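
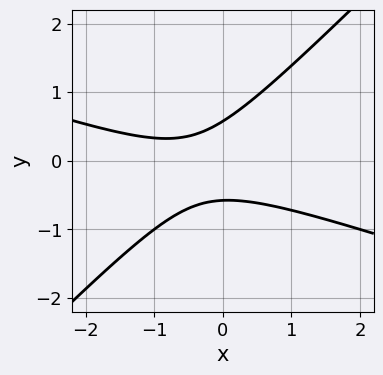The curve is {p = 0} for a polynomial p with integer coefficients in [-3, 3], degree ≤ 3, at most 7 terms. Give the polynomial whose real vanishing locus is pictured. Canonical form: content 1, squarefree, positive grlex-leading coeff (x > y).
x^2 + 2*x*y - 3*y^2 + x + 1

First, deg p = 2. No degree-1 curve has this shape.
Then, against the integer gridlines: the curve avoids every integer x-axis point in the box.
Finally, the integer polynomial consistent with all of this is the stated p.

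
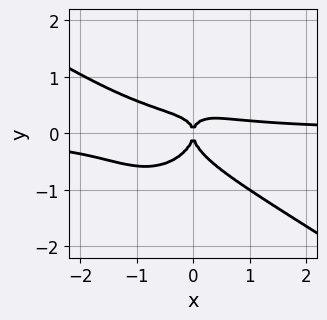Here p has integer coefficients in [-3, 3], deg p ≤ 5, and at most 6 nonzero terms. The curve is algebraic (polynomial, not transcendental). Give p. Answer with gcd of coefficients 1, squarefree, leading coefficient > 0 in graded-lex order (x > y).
(a) Degree: a generic line meets the curve in up to 4 points, so deg p = 4.
(b) Against the integer gridlines: one x-axis crossing is at x = 0; it meets the y-axis at y = 0 (among the integer gridlines).
(c) Together with the visible shape, these determine p as stated.

2*x^3*y + 2*x^2*y^2 + 3*y^4 + 2*x^2*y - x^2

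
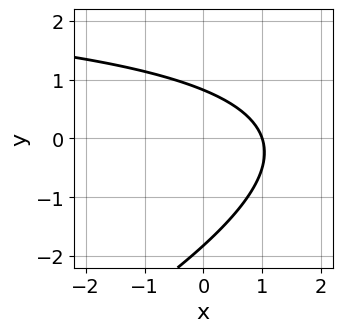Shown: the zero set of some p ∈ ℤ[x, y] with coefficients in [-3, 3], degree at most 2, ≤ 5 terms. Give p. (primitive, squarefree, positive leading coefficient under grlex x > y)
x*y - 2*y^2 - 3*x - 2*y + 3

(a) deg p = 2. No degree-1 curve has this shape.
(b) Checking where it meets the axes: it meets the x-axis at x = 1 (among the integer gridlines).
(c) Together with the visible shape, these determine p as stated.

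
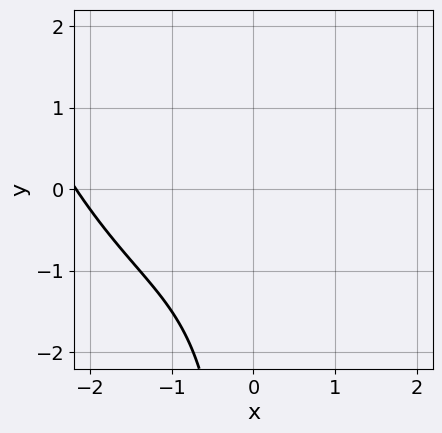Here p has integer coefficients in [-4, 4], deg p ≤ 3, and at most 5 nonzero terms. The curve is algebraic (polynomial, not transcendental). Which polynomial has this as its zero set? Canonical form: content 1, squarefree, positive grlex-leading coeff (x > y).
(a) Degree: no degree-2 curve has this shape, so deg p = 3.
(b) Reading off the gridlines: the curve avoids every integer x-axis point in the box; it misses every integer gridline on the y-axis.
(c) The integer polynomial consistent with all of this is the stated p.

x^3 + 2*x^2 - 2*x*y + x + 3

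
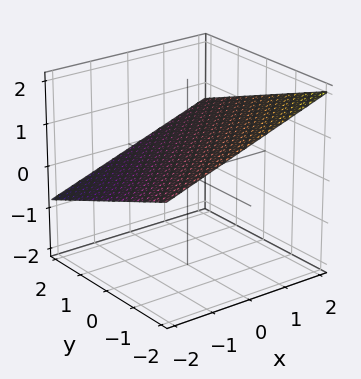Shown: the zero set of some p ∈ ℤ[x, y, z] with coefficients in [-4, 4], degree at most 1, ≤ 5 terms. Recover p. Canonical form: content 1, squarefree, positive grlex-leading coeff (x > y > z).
x - y - 3*z + 2

deg p = 1. Every cross-section is a straight line — this is a plane.
Observable constraints: it crosses the x-axis at the gridline x = -2; it crosses the y-axis at the gridline y = 2.
Matching integer coefficients to the picture gives p.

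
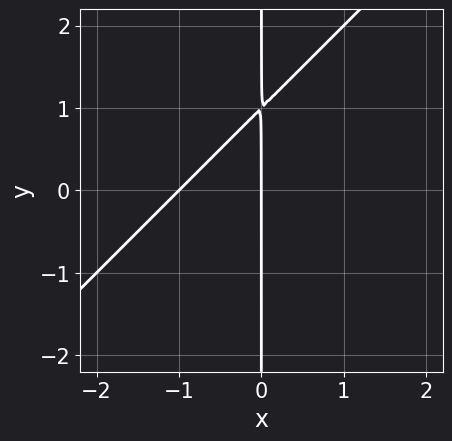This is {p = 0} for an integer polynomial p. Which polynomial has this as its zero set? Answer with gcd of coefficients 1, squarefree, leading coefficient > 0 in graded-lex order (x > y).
x^2 - x*y + x

(a) The degree is 2 — the shape is more complex than any degree-1 curve.
(b) From the visible intercepts: among the integer gridlines, it crosses the x-axis at x ∈ {-1, 0}; the visible y-axis segment lies entirely on the curve.
(c) Solving for integer coefficients yields p as stated.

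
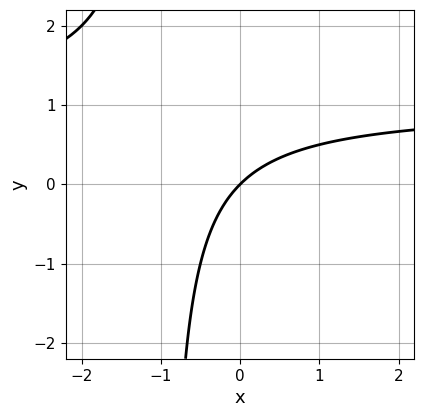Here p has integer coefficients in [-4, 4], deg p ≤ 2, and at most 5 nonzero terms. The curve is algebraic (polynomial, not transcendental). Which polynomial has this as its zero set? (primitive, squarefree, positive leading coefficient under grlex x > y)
x*y - x + y

(a) deg p = 2. No degree-1 curve has this shape.
(b) Checking where it meets the axes: it crosses the x-axis at the gridline x = 0; one y-axis crossing is at y = 0.
(c) These observations pin down the coefficients.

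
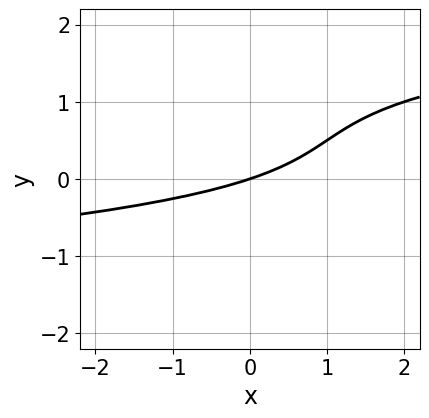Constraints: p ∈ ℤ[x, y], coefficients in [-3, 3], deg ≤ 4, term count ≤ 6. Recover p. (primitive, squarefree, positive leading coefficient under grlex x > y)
1. deg p = 3. The shape is more complex than any degree-2 curve.
2. From the visible intercepts: it meets the x-axis at x = 0 (among the integer gridlines); it crosses the y-axis at the gridline y = 0.
3. Together with the visible shape, these determine p as stated.

2*y^3 - 3*y^2 - x + 3*y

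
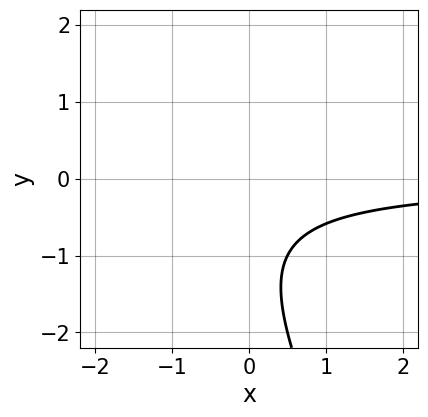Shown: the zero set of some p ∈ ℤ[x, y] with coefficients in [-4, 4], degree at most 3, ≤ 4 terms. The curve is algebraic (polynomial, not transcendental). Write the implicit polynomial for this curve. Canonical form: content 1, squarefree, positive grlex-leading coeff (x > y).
2*x*y + y^2 + 2*y + 2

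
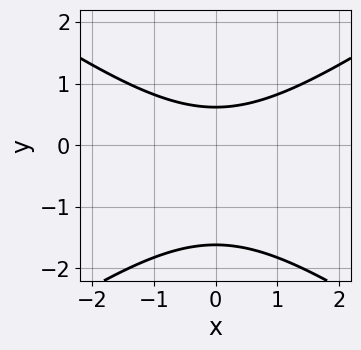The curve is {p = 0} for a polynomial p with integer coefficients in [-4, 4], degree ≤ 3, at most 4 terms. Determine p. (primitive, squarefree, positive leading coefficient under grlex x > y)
x^2 - 2*y^2 - 2*y + 2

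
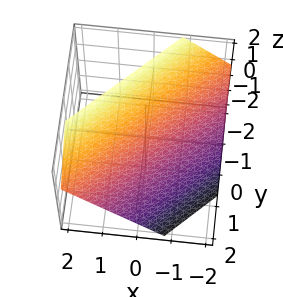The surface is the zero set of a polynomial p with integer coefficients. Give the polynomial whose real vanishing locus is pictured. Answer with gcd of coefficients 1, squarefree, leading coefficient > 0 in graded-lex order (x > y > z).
3*x - 3*y - 3*z + 2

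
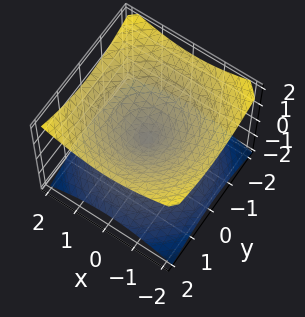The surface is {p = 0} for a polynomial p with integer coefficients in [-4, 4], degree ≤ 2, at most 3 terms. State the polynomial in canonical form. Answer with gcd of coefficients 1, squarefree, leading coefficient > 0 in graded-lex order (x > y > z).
x^2 + y^2 - 2*z^2

First, the degree is 2 — two nappes meeting at a single point; a quadric.
Next, by symmetry, the z-axis is an axis of rotation, so x and y enter only as x² + y²; mirror symmetry z ↦ −z ⇒ only even powers of z.
Then, from the axis intercepts and sections: one y-axis crossing is at y = 0; it crosses the x-axis at the gridline x = 0; it crosses the z-axis at the gridline z = 0; a circular section at z = -1 has radius between 1 and 2.
Finally, assembling these constraints gives the stated polynomial.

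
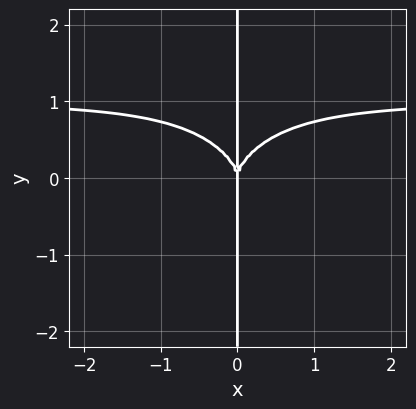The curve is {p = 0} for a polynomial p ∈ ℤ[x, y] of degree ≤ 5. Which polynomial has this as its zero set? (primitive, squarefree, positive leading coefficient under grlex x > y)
1. Degree: no degree-3 curve has this shape, so deg p = 4.
2. Against the integer gridlines: the visible y-axis segment lies entirely on the curve; it meets the x-axis at x = 0 (among the integer gridlines).
3. Matching integer coefficients to the picture gives p.

3*x^3*y + 2*x*y^3 - 3*x^3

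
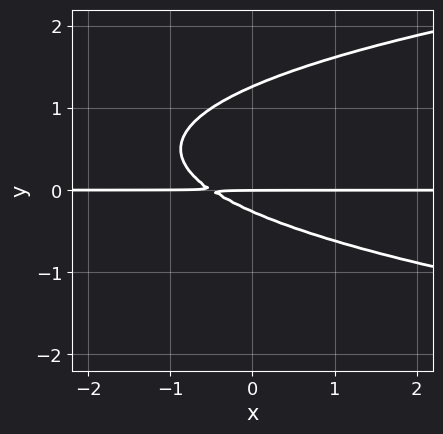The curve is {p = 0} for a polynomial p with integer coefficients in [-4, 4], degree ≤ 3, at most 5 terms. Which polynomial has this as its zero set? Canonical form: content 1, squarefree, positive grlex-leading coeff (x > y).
(a) deg p = 3. The shape is more complex than any degree-2 curve.
(b) Observable constraints: every point of the x-axis in the box is on the curve; one y-axis crossing is at y = 0.
(c) The integer polynomial consistent with all of this is the stated p.

3*y^3 - 2*x*y - 3*y^2 - y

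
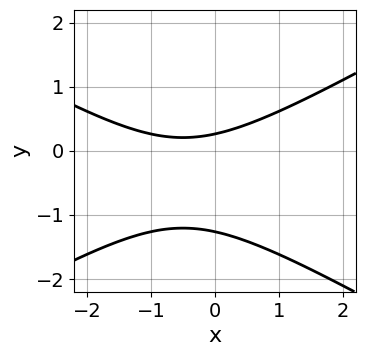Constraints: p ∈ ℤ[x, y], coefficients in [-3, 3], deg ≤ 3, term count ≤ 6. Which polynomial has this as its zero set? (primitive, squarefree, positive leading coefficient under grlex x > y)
Degree: no degree-1 curve has this shape, so deg p = 2.
From the visible intercepts: it misses every integer gridline on the x-axis.
Matching integer coefficients to the picture gives p.

x^2 - 3*y^2 + x - 3*y + 1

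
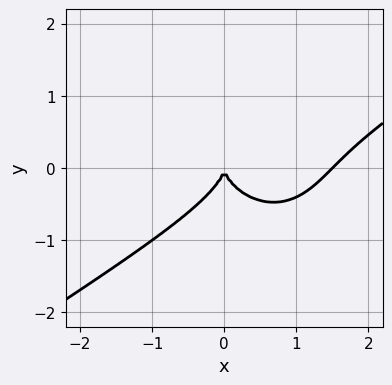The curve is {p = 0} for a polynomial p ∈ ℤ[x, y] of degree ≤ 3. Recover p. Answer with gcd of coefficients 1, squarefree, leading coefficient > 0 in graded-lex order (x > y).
2*x^3 - 2*x^2*y - 3*y^3 - 3*x^2

1. deg p = 3. A generic line meets the curve in up to 3 points.
2. From the visible intercepts: one y-axis crossing is at y = 0; one x-axis crossing is at x = 0.
3. These observations pin down the coefficients.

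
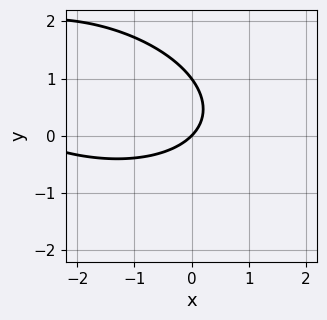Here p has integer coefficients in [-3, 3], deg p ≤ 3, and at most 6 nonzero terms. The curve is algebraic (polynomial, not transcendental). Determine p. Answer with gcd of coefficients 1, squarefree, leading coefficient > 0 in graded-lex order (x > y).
(a) Degree: a generic line meets the curve in up to 2 points, so deg p = 2.
(b) Reading off the gridlines: among the integer gridlines, it crosses the y-axis at y ∈ {0, 1}; one x-axis crossing is at x = 0.
(c) Fitting integer coefficients to these (and the overall shape) gives p.

x^2 + x*y + 3*y^2 + 3*x - 3*y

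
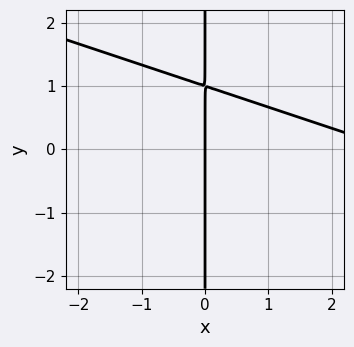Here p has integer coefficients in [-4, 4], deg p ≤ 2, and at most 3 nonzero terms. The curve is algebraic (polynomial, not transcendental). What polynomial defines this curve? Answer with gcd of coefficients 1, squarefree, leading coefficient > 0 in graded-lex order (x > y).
(a) Degree: the shape is more complex than any degree-1 curve, so deg p = 2.
(b) Reading off the gridlines: it crosses the x-axis at the gridline x = 0; the visible y-axis segment lies entirely on the curve.
(c) Solving for integer coefficients yields p as stated.

x^2 + 3*x*y - 3*x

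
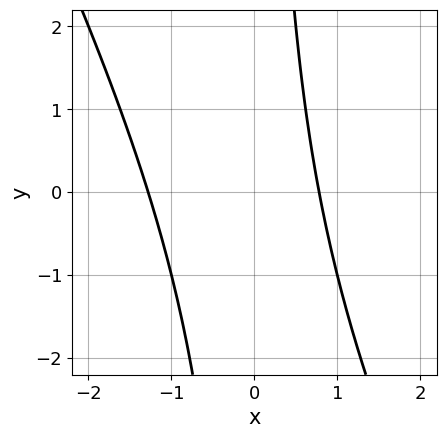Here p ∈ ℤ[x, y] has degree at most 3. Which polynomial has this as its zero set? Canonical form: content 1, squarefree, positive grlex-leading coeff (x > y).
2*x^2 + x*y + x - 2

First, deg p = 2. No degree-1 curve has this shape.
Next, against the integer gridlines: no y-intercept at any integer in the box.
Finally, solving for integer coefficients yields p as stated.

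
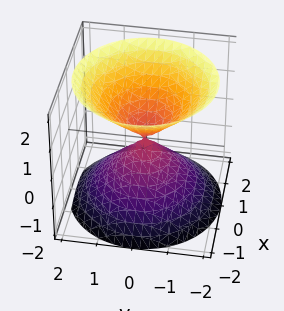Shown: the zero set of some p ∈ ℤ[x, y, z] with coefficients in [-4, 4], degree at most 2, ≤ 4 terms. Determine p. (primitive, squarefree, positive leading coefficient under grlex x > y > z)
x^2 + y^2 - z^2

(a) I count 2 distinct pieces.
(b) Degree: two nappes meeting at a single point; a quadric, so deg p = 2.
(c) Symmetries: mirror symmetry z ↦ −z ⇒ only even powers of z; the z-axis is an axis of rotation, so x and y enter only as x² + y².
(d) Against the integer gridlines: one y-axis crossing is at y = 0; it crosses the z-axis at the gridline z = 0; one x-axis crossing is at x = 0.
(e) These observations pin down the coefficients.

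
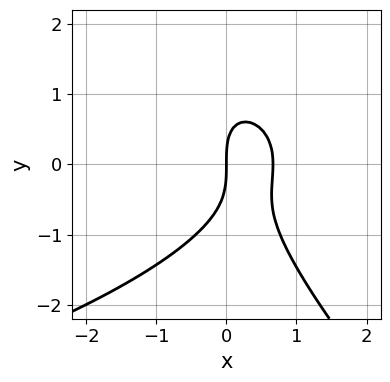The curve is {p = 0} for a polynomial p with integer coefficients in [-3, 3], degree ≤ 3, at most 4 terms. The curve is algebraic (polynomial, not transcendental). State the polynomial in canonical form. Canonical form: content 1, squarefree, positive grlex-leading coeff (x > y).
x*y^2 + y^3 + 3*x^2 - 2*x

deg p = 3.
From the axis intercepts and sections: one y-axis crossing is at y = 0; it meets the x-axis at x = 0 (among the integer gridlines).
These observations pin down the coefficients.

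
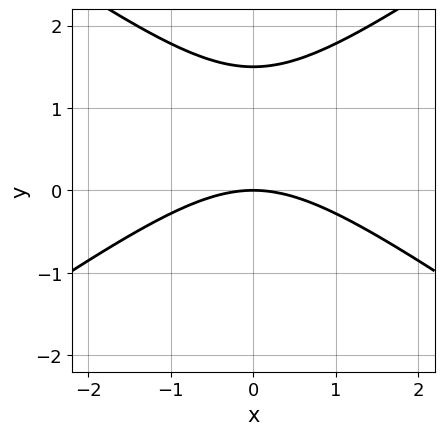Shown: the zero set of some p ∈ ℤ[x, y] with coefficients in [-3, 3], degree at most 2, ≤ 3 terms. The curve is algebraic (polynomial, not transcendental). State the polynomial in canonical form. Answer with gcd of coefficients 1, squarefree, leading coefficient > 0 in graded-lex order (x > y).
x^2 - 2*y^2 + 3*y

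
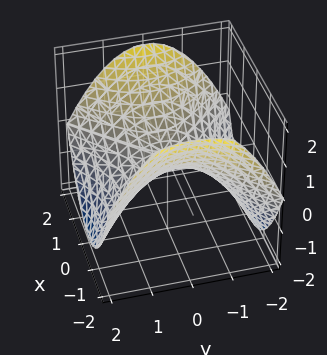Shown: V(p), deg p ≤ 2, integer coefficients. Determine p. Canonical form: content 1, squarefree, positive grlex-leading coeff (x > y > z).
First, deg p = 2. A saddle surface; a quadric.
Then, symmetries: mirror symmetry x ↦ −x ⇒ only even powers of x; mirror symmetry y ↦ −y ⇒ only even powers of y.
Next, checking where it meets the axes: it meets the x-axis at x = 0 (among the integer gridlines); it crosses the y-axis at the gridline y = 0; it meets the z-axis at z = 0 (among the integer gridlines).
Finally, putting this together gives p.

x^2 - y^2 - 2*z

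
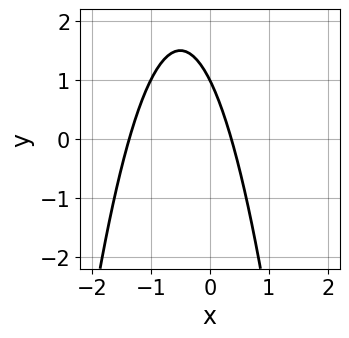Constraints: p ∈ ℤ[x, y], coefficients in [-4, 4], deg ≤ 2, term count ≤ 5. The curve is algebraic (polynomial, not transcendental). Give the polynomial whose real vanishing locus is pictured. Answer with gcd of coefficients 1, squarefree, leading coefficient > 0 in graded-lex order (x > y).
2*x^2 + 2*x + y - 1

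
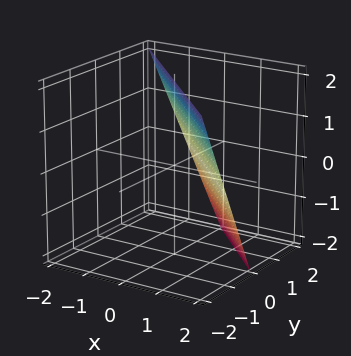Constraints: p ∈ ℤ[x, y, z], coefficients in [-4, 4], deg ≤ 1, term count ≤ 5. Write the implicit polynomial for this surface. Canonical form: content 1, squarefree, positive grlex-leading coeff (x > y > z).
First, degree: the surface is flat (a plane), so deg p = 1.
Then, observable constraints: it meets the z-axis at z = 2 (among the integer gridlines); it meets the y-axis at y = 1 (among the integer gridlines); it crosses the x-axis at the gridline x = 1.
Finally, matching integer coefficients to the picture gives p.

2*x + 2*y + z - 2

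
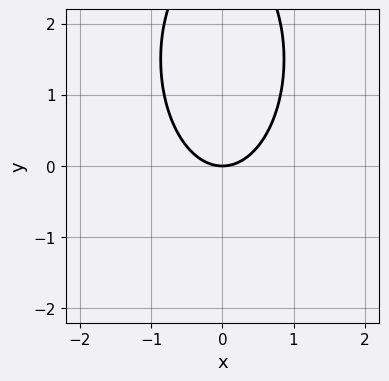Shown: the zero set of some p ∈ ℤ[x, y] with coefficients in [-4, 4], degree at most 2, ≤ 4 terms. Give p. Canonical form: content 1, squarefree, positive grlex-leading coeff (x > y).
3*x^2 + y^2 - 3*y

deg p = 2. A generic line meets the curve in up to 2 points.
Symmetries: it's symmetric under x → −x, forcing even powers of x.
From the visible intercepts: it crosses the y-axis at the gridline y = 0; one x-axis crossing is at x = 0.
These observations pin down the coefficients.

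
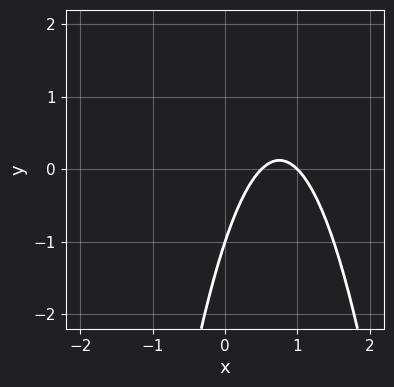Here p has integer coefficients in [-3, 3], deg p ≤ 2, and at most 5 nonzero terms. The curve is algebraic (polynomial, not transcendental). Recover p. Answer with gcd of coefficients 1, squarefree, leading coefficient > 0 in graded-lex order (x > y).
2*x^2 - 3*x + y + 1

(a) Degree: the shape is more complex than any degree-1 curve, so deg p = 2.
(b) Observable constraints: one y-axis crossing is at y = -1; it crosses the x-axis at the gridline x = 1.
(c) Solving for integer coefficients yields p as stated.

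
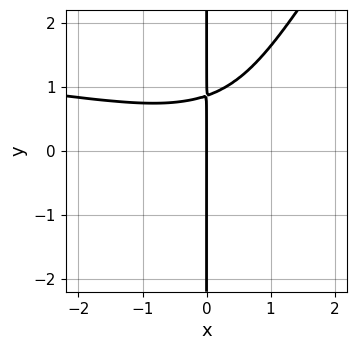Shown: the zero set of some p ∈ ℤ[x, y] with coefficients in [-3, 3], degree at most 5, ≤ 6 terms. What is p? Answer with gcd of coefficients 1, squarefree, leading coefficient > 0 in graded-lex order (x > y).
3*x^2*y^2 - 2*x*y^3 + x^3 - 2*x*y + 3*x

(a) Degree: no degree-3 curve has this shape, so deg p = 4.
(b) Observable constraints: one x-axis crossing is at x = 0; the visible y-axis segment lies entirely on the curve.
(c) Matching integer coefficients to the picture gives p.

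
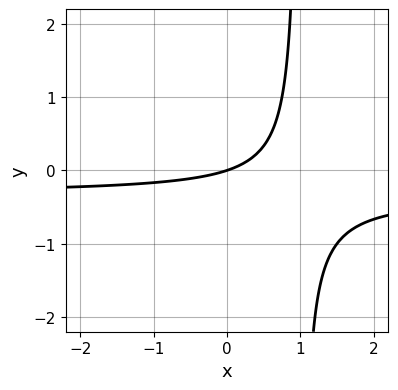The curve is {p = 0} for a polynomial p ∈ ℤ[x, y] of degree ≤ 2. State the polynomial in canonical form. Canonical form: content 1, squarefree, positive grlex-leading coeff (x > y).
3*x*y + x - 3*y

deg p = 2.
Against the integer gridlines: one y-axis crossing is at y = 0; it meets the x-axis at x = 0 (among the integer gridlines).
These observations pin down the coefficients.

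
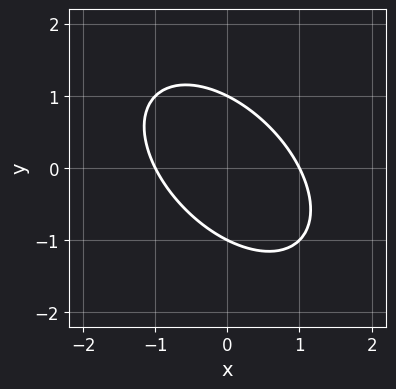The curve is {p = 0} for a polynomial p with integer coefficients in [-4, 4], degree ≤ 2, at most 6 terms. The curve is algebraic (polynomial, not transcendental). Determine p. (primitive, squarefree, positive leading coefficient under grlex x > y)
First, deg p = 2. No degree-1 curve has this shape.
Next, against the integer gridlines: the x-axis gridline crossings are at x ∈ {-1, 1}; among the integer gridlines, it crosses the y-axis at y ∈ {-1, 1}.
Finally, these observations pin down the coefficients.

x^2 + x*y + y^2 - 1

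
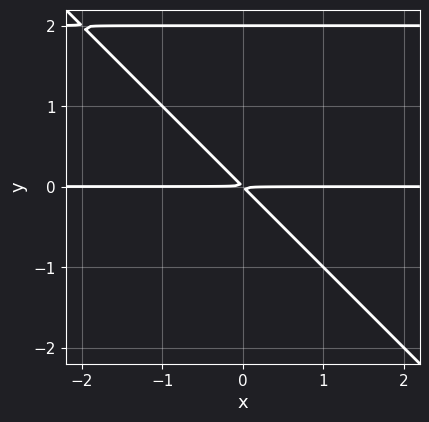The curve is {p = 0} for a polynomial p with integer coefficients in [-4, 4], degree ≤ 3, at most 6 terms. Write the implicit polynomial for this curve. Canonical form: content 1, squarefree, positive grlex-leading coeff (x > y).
x*y^2 + y^3 - 2*x*y - 2*y^2

Degree: the shape is more complex than any degree-2 curve, so deg p = 3.
Checking where it meets the axes: it meets the y-axis at y = 2 (among the integer gridlines); every point of the x-axis in the box is on the curve.
The integer polynomial consistent with all of this is the stated p.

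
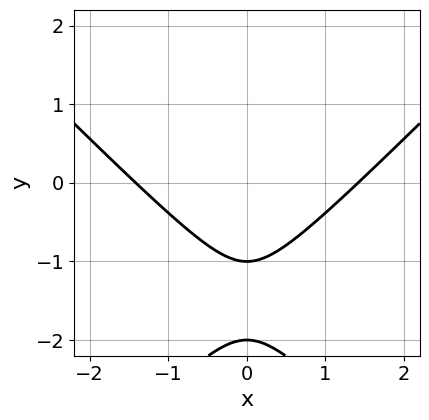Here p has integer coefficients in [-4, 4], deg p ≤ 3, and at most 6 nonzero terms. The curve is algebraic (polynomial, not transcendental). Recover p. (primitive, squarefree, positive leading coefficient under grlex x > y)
deg p = 2.
Symmetries: mirror symmetry x ↦ −x ⇒ only even powers of x.
From the axis intercepts and sections: among the integer gridlines, it crosses the y-axis at y ∈ {-2, -1}.
These observations pin down the coefficients.

x^2 - y^2 - 3*y - 2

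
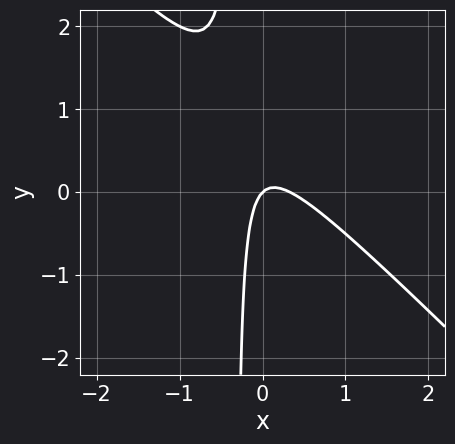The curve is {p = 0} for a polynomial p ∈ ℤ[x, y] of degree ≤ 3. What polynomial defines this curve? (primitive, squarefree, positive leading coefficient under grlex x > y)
3*x^2 + 3*x*y - x + y

1. The degree is 2 — the shape is more complex than any degree-1 curve.
2. Reading off the gridlines: it meets the y-axis at y = 0 (among the integer gridlines); it crosses the x-axis at the gridline x = 0.
3. Matching integer coefficients to the picture gives p.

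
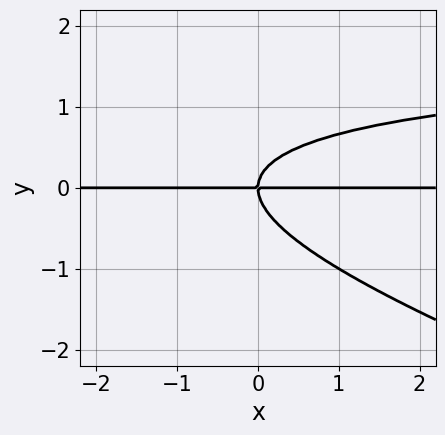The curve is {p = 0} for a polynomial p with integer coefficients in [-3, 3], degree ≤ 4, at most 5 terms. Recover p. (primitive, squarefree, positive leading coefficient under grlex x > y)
deg p = 3.
From the visible intercepts: one y-axis crossing is at y = 0; every point of the x-axis in the box is on the curve.
Assembling these constraints gives the stated polynomial.

x*y^2 + 3*y^3 - 2*x*y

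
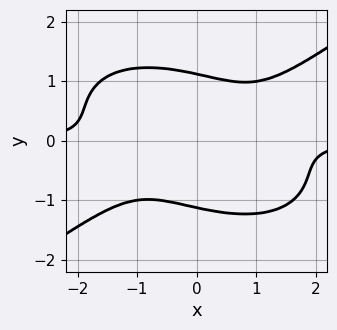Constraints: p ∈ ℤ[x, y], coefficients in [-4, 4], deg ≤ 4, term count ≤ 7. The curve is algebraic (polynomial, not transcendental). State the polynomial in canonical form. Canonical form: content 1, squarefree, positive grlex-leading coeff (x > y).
First, deg p = 4.
Then, from the axis intercepts and sections: no x-intercept at any integer in the box.
Finally, the integer polynomial consistent with all of this is the stated p.

x^3*y - 3*y^4 - 2*x*y + 3*y^2 + 1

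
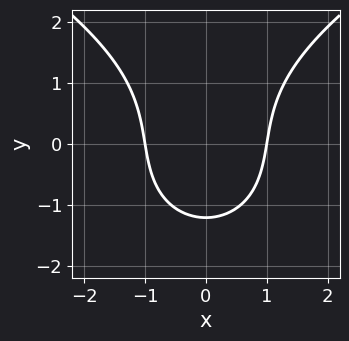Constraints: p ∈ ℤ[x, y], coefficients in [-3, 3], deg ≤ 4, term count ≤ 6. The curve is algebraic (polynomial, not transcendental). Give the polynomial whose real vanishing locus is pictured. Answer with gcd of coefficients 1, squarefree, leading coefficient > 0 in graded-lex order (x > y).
First, deg p = 3.
Next, symmetries: the x ↦ −x reflection is a symmetry, so x appears only in even powers.
Next, checking where it meets the axes: among the integer gridlines, it crosses the x-axis at x ∈ {-1, 1}.
Finally, the integer polynomial consistent with all of this is the stated p.

y^3 - 3*x^2 + y + 3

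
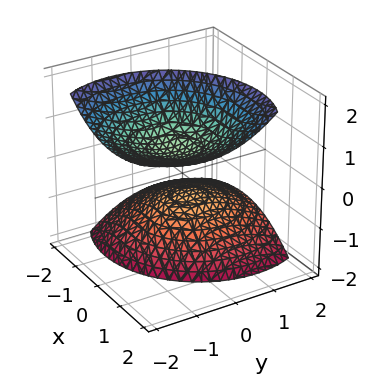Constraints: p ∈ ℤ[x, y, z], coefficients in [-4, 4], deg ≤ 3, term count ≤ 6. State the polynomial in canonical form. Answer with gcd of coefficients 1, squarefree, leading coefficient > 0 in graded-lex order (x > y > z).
First, the picture has 2 separate pieces. Treating them together as one polynomial.
Then, degree: no degree-1 surface has this shape, so deg p = 2.
Then, against the integer gridlines: the surface avoids every integer y-axis point in the box; among the integer gridlines, it crosses the z-axis at z ∈ {-1, 1}; no x-intercept at any integer in the box.
Finally, these observations pin down the coefficients.

x^2 - x*z + y^2 + y*z - z^2 + 1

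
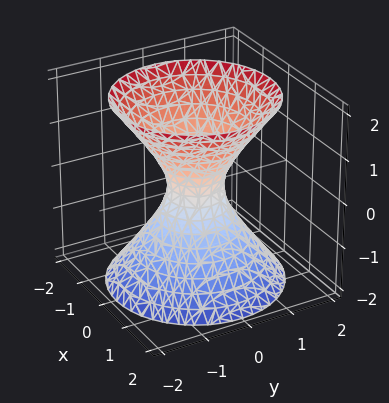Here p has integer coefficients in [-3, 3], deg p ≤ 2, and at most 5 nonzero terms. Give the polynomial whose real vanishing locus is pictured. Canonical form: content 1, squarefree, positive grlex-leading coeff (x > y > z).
1. Degree: an hourglass — one-sheet hyperboloid; a quadric, so deg p = 2.
2. Symmetries: the z ↦ −z reflection is a symmetry, so z appears only in even powers; rotational symmetry about the z-axis ⇒ p depends on x, y only through x² + y².
3. Observable constraints: a circular section at z = 1 has radius exactly 1; the surface avoids every integer z-axis point in the box.
4. Solving for integer coefficients yields p as stated.

3*x^2 + 3*y^2 - 2*z^2 - 1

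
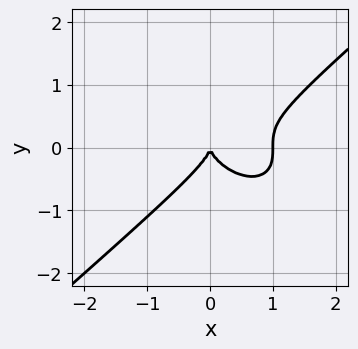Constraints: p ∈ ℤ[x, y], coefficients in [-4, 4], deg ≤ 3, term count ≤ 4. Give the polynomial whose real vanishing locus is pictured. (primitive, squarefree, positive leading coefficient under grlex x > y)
2*x^3 - 3*y^3 - 2*x^2

(a) The degree is 3 — no degree-2 curve has this shape.
(b) From the axis intercepts and sections: it meets the y-axis at y = 0 (among the integer gridlines); the x-axis gridline crossings are at x ∈ {0, 1}.
(c) Fitting integer coefficients to these (and the overall shape) gives p.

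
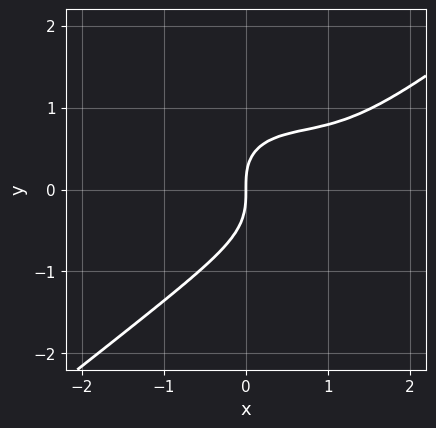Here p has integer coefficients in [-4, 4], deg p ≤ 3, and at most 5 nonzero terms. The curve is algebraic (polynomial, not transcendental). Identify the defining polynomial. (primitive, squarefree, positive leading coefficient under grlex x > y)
First, degree: no degree-2 curve has this shape, so deg p = 3.
Next, reading off the gridlines: it crosses the y-axis at the gridline y = 0; it crosses the x-axis at the gridline x = 0.
Finally, assembling these constraints gives the stated polynomial.

x^3 - 2*y^3 - 2*x^2 + 2*x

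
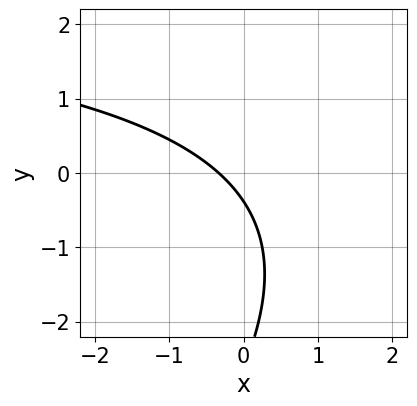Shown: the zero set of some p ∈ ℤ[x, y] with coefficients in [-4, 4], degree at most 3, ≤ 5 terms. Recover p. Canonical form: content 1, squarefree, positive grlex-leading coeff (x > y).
x*y - y^2 - 3*x - 3*y - 1

1. The degree is 2 — a generic line meets the curve in up to 2 points.
2. Solving for integer coefficients yields p as stated.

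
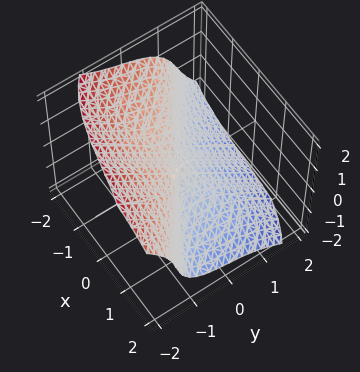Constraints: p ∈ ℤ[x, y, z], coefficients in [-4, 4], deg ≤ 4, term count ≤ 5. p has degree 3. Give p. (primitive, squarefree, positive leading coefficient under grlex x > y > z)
x^3 - 2*x*y*z + 3*y^3 + 3*z^3 + y*z

The degree is 3 — the shape is more complex than any degree-2 surface.
From the visible intercepts: it meets the y-axis at y = 0 (among the integer gridlines); one x-axis crossing is at x = 0.
Assembling these constraints gives the stated polynomial.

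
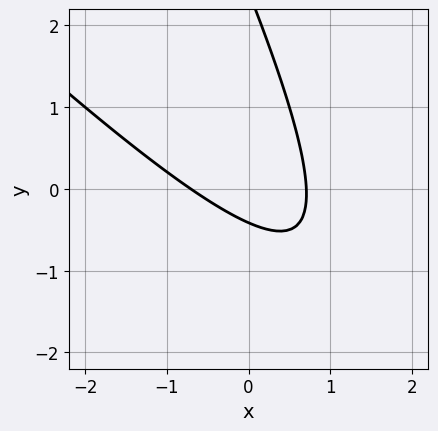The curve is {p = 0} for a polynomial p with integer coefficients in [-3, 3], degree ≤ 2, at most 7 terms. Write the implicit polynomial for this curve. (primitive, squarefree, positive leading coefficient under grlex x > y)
2*x^2 + 3*x*y + y^2 - 2*y - 1

(a) deg p = 2. No degree-1 curve has this shape.
(b) Putting this together gives p.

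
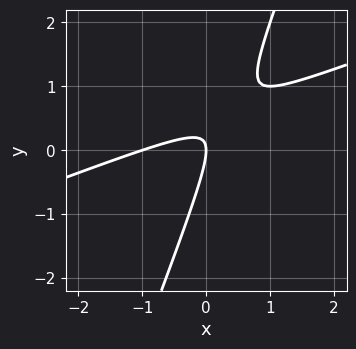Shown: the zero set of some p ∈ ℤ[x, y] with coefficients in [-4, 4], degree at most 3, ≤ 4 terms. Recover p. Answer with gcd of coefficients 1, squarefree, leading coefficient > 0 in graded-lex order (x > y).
1. deg p = 2.
2. Observable constraints: the x-axis gridline crossings are at x ∈ {-1, 0}; it meets the y-axis at y = 0 (among the integer gridlines).
3. Matching integer coefficients to the picture gives p.

x^2 - 3*x*y + y^2 + x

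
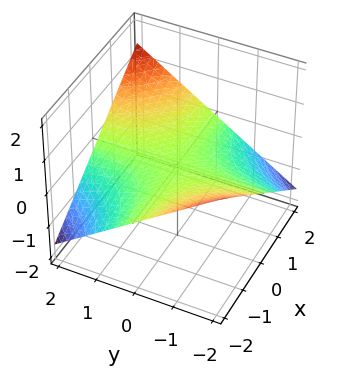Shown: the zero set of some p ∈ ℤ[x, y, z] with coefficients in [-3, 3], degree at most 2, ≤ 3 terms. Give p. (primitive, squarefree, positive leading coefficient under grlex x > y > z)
(a) Degree: a hyperbolic paraboloid; a quadric, so deg p = 2.
(b) Checking where it meets the axes: one z-axis crossing is at z = 0; every point of the x-axis in the box is on the surface; every point of the y-axis in the box is on the surface.
(c) Fitting integer coefficients to these (and the overall shape) gives p.

x*y - 3*z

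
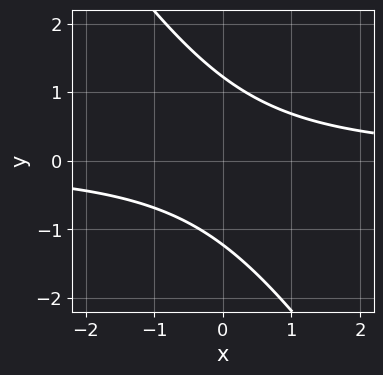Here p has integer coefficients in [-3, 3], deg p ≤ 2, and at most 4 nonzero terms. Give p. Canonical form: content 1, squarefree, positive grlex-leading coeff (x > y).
(a) The degree is 2 — no degree-1 curve has this shape.
(b) Reading off the gridlines: the curve avoids every integer x-axis point in the box.
(c) Solving for integer coefficients yields p as stated.

3*x*y + 2*y^2 - 3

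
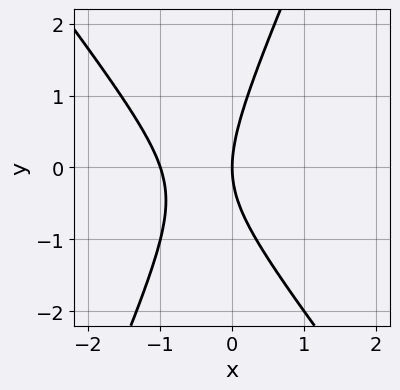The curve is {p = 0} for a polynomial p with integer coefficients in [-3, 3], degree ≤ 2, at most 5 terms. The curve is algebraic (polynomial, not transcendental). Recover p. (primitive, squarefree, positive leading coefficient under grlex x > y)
3*x^2 + x*y - y^2 + 3*x

(a) Degree: a generic line meets the curve in up to 2 points, so deg p = 2.
(b) Observable constraints: it meets the y-axis at y = 0 (among the integer gridlines); the x-axis gridline crossings are at x ∈ {-1, 0}.
(c) Solving for integer coefficients yields p as stated.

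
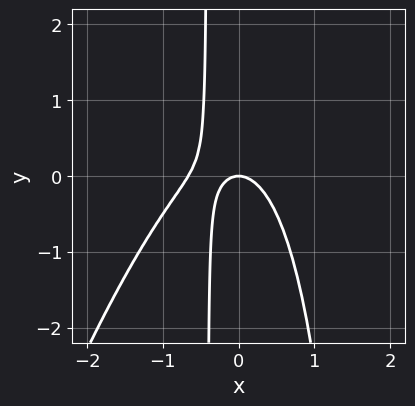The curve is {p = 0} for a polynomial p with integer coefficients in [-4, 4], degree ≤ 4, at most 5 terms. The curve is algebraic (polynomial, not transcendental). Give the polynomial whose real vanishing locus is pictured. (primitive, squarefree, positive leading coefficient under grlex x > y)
1. deg p = 3. The shape is more complex than any degree-2 curve.
2. Against the integer gridlines: it crosses the x-axis at the gridline x = 0; it meets the y-axis at y = 0 (among the integer gridlines).
3. Together with the visible shape, these determine p as stated.

3*x^3 - x^2*y + 2*x^2 + 2*x*y + y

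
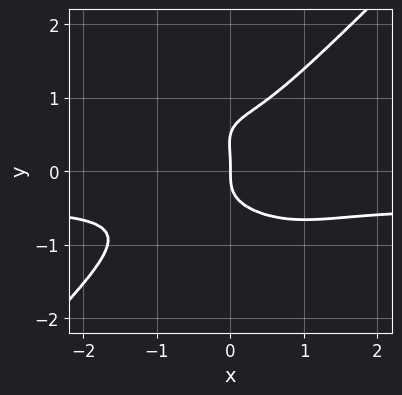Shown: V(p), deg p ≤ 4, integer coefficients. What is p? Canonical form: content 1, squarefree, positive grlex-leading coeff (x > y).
2*x^3*y - 2*y^4 + x^3 + y^3 + x

1. deg p = 4. A generic line meets the curve in up to 4 points.
2. Observable constraints: it meets the x-axis at x = 0 (among the integer gridlines); it meets the y-axis at y = 0 (among the integer gridlines).
3. These observations pin down the coefficients.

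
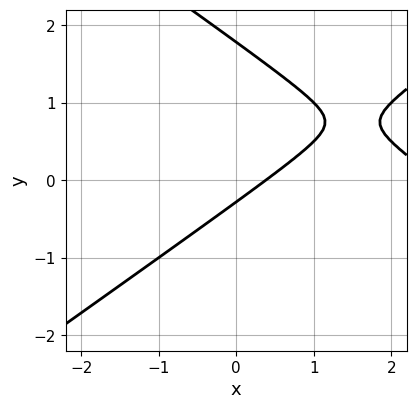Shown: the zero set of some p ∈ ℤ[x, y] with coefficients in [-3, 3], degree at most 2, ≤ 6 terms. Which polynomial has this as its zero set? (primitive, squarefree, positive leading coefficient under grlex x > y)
1. The degree is 2 — no degree-1 curve has this shape.
2. Matching integer coefficients to the picture gives p.

x^2 - 2*y^2 - 3*x + 3*y + 1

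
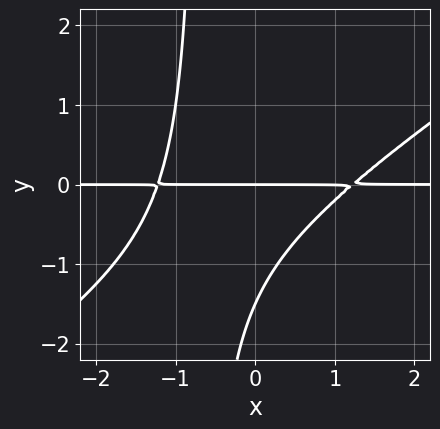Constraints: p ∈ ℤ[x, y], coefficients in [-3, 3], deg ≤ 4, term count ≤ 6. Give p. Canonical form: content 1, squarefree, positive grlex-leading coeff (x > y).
1. The degree is 3 — a generic line meets the curve in up to 3 points.
2. Observable constraints: the visible x-axis segment lies entirely on the curve; it meets the y-axis at y = 0 (among the integer gridlines).
3. These observations pin down the coefficients.

2*x^2*y - 3*x*y^2 - 2*y^2 - 3*y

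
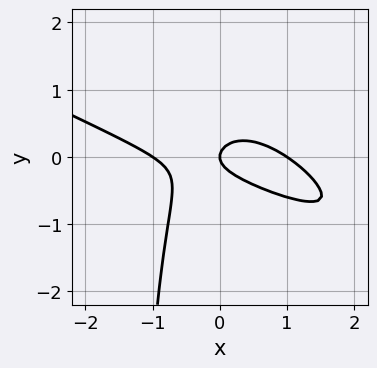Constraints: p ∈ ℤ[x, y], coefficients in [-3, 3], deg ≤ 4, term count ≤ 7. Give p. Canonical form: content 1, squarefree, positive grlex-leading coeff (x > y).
(a) deg p = 3. No degree-2 curve has this shape.
(b) Observable constraints: it meets the y-axis at y = 0 (among the integer gridlines); among the integer gridlines, it crosses the x-axis at x ∈ {-1, 0, 1}.
(c) Matching integer coefficients to the picture gives p.

x^3 + 3*x^2*y + 2*x*y^2 + 3*y^2 - x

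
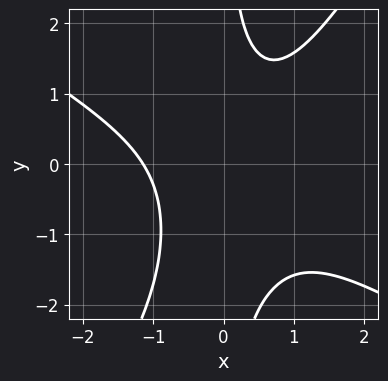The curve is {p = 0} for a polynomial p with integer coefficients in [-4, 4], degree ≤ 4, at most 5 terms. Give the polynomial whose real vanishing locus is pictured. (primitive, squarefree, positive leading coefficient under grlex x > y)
The degree is 3 — no degree-2 curve has this shape.
From the visible intercepts: no y-intercept at any integer in the box.
These observations pin down the coefficients.

2*x^3 + 2*x^2*y - 2*x*y^2 - 2*x*y + 3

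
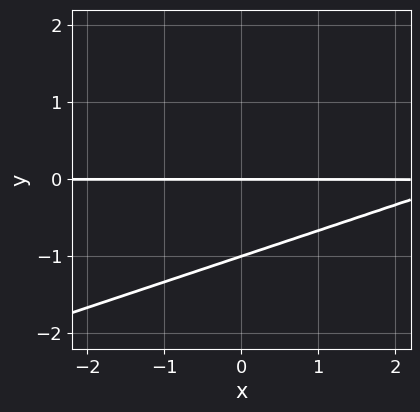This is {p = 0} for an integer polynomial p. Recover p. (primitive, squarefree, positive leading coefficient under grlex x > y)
First, degree: the shape is more complex than any degree-1 curve, so deg p = 2.
Next, against the integer gridlines: among the integer gridlines, it crosses the y-axis at y ∈ {-1, 0}; the visible x-axis segment lies entirely on the curve.
Finally, assembling these constraints gives the stated polynomial.

x*y - 3*y^2 - 3*y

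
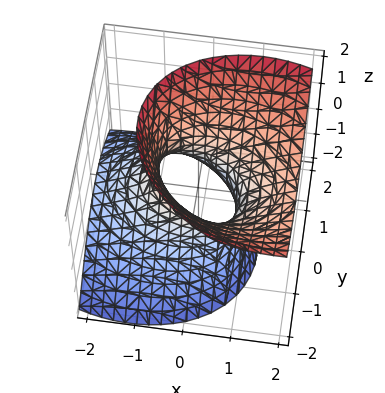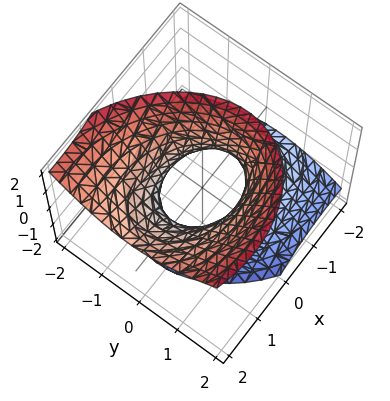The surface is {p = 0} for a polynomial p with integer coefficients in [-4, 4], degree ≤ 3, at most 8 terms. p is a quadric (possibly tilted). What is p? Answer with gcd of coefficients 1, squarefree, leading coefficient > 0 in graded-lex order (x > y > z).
(a) Degree: no degree-1 surface has this shape, so deg p = 2.
(b) Reading off the gridlines: it misses every integer gridline on the z-axis; among the integer gridlines, it crosses the x-axis at x ∈ {-1, 1}.
(c) The integer polynomial consistent with all of this is the stated p.

2*x^2 + x*y - 3*x*z + 3*y^2 - 2*z^2 - 2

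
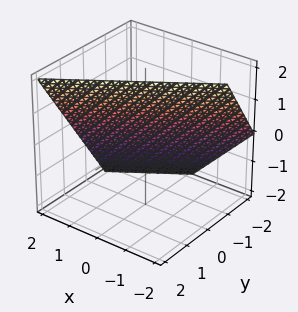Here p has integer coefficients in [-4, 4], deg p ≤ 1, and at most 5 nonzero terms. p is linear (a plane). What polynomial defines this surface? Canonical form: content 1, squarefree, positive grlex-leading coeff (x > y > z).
2*x - 3*y + 2*z - 2

First, deg p = 1.
Next, from the axis intercepts and sections: it crosses the x-axis at the gridline x = 1; one z-axis crossing is at z = 1.
Finally, fitting integer coefficients to these (and the overall shape) gives p.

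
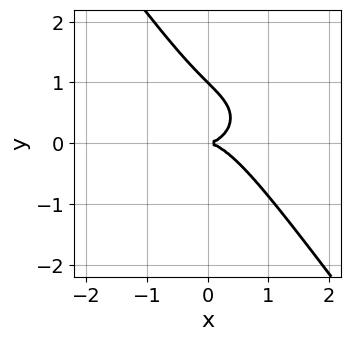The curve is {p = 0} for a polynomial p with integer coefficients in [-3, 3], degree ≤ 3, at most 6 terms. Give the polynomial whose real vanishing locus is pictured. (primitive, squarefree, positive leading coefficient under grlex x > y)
2*x^3 + 3*x*y^2 + 3*y^3 - 3*y^2

First, deg p = 3.
Then, from the visible intercepts: the y-axis gridline crossings are at y ∈ {0, 1}; one x-axis crossing is at x = 0.
Finally, matching integer coefficients to the picture gives p.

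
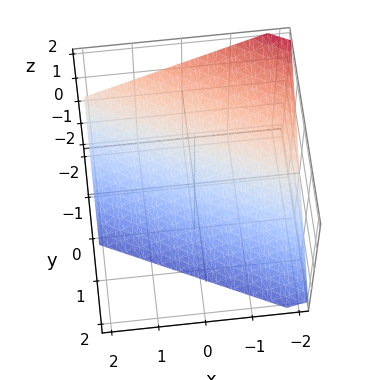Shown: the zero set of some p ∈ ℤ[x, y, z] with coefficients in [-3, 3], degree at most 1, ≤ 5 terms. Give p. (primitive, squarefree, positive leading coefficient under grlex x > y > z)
1. The degree is 1 — the surface is flat (a plane).
2. Against the integer gridlines: one y-axis crossing is at y = -1; one z-axis crossing is at z = -1.
3. Matching integer coefficients to the picture gives p.

x + 2*y + 2*z + 2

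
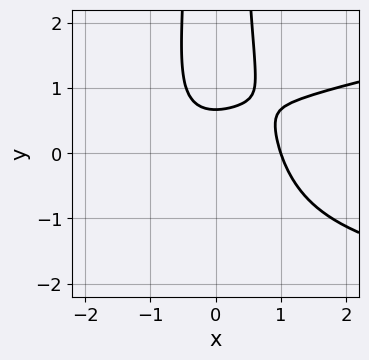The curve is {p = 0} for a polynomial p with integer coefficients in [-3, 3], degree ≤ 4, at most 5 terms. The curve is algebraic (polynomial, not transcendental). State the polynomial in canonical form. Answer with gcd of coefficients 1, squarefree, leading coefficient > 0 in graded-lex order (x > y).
(a) The degree is 4 — a generic line meets the curve in up to 4 points.
(b) From the axis intercepts and sections: it crosses the x-axis at the gridline x = 1.
(c) Assembling these constraints gives the stated polynomial.

3*x^2*y^2 - 2*x^3 + x^2*y - 3*y + 2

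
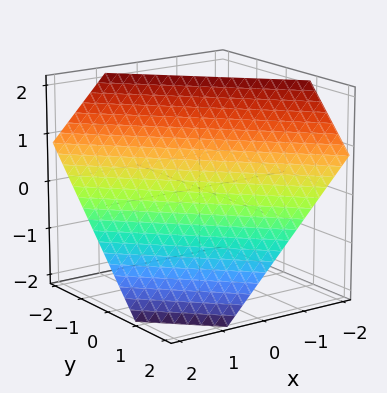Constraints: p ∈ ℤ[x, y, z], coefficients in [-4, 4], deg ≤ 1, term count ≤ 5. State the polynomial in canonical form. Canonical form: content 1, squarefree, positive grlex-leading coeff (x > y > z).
(a) deg p = 1. Every cross-section is a straight line — this is a plane.
(b) Matching integer coefficients to the picture gives p.

3*x + 3*y + 3*z - 2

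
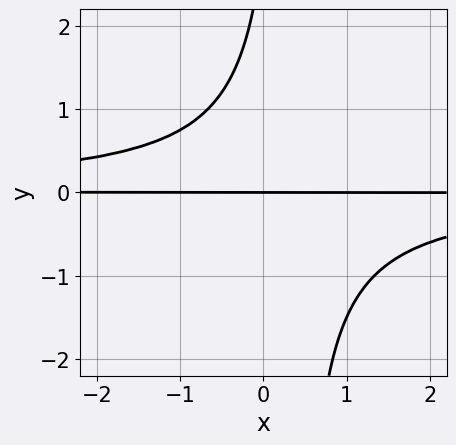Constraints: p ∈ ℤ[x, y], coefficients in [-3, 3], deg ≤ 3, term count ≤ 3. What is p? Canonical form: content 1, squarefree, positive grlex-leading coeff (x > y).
(a) The degree is 3 — a generic line meets the curve in up to 3 points.
(b) From the axis intercepts and sections: it meets the y-axis at y = 0 (among the integer gridlines); the visible x-axis segment lies entirely on the curve.
(c) Solving for integer coefficients yields p as stated.

3*x*y^2 - y^2 + 3*y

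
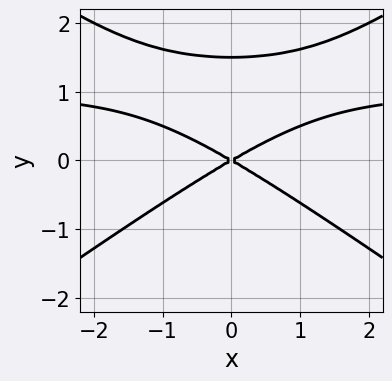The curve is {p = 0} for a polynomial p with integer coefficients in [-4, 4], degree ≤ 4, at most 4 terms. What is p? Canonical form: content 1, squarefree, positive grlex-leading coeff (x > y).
x^2*y - 2*y^3 - x^2 + 3*y^2

(a) Degree: the shape is more complex than any degree-2 curve, so deg p = 3.
(b) Symmetries: mirror symmetry x ↦ −x ⇒ only even powers of x.
(c) From the axis intercepts and sections: one x-axis crossing is at x = 0; one y-axis crossing is at y = 0.
(d) The integer polynomial consistent with all of this is the stated p.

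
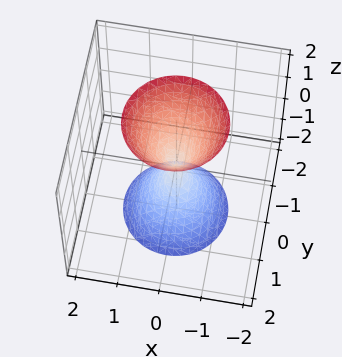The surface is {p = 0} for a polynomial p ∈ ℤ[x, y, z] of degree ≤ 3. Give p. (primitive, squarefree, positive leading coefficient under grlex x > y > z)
(a) There are 2 components. They look like related sheets of one shape, so recover p as a whole.
(b) deg p = 2. A double cone through the origin; a quadric.
(c) Symmetries: it's symmetric under z → −z, forcing even powers of z; every cross-section ⟂ z is a circle, so x, y appear only via x² + y².
(d) Against the integer gridlines: one z-axis crossing is at z = 0; a circular section at z = 1 has radius between 0 and 1; it meets the y-axis at y = 0 (among the integer gridlines).
(e) Together with the visible shape, these determine p as stated.

3*x^2 + 3*y^2 - z^2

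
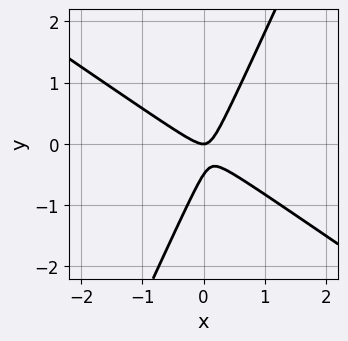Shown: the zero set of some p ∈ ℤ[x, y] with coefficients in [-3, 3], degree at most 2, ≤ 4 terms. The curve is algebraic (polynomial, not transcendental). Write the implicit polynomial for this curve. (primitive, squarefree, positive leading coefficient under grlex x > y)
1. Degree: no degree-1 curve has this shape, so deg p = 2.
2. Checking where it meets the axes: it crosses the y-axis at the gridline y = 0; it meets the x-axis at x = 0 (among the integer gridlines).
3. The integer polynomial consistent with all of this is the stated p.

3*x^2 + 3*x*y - 2*y^2 - y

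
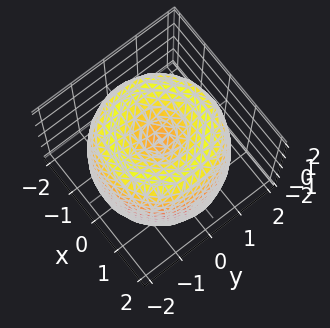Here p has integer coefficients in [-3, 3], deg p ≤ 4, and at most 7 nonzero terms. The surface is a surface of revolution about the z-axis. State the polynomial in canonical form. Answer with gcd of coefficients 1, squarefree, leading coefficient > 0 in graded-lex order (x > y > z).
x^4 + 2*x^2*y^2 + y^4 - 3*x^2 - 3*y^2 + z^2 - 1

(a) deg p = 4. No degree-3 surface has this shape.
(b) By symmetry, the z-axis is an axis of rotation, so x and y enter only as x² + y².
(c) Observable constraints: a circular section at z = 1 has radius between 1 and 2; among the integer gridlines, it crosses the z-axis at z ∈ {-1, 1}.
(d) These observations pin down the coefficients.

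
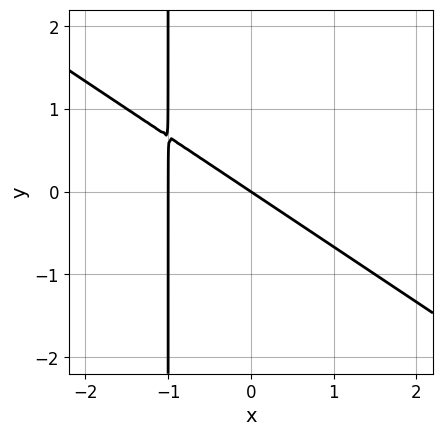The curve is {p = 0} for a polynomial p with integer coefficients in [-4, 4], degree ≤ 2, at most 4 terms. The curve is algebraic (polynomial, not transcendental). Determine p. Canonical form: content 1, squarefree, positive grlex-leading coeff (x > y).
2*x^2 + 3*x*y + 2*x + 3*y

(a) deg p = 2. A generic line meets the curve in up to 2 points.
(b) From the visible intercepts: one y-axis crossing is at y = 0; the x-axis gridline crossings are at x ∈ {-1, 0}.
(c) The integer polynomial consistent with all of this is the stated p.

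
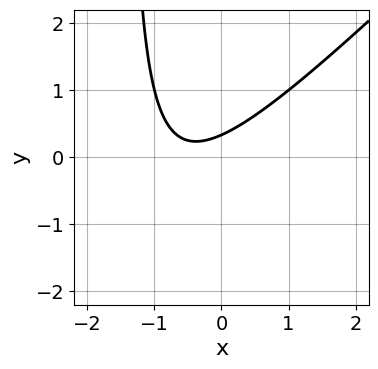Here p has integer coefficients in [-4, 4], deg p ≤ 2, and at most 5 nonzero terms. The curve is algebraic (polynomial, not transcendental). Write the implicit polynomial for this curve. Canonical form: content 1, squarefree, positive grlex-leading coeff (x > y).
(a) Degree: the shape is more complex than any degree-1 curve, so deg p = 2.
(b) Reading off the gridlines: no x-intercept at any integer in the box.
(c) Fitting integer coefficients to these (and the overall shape) gives p.

2*x^2 - 2*x*y + 2*x - 3*y + 1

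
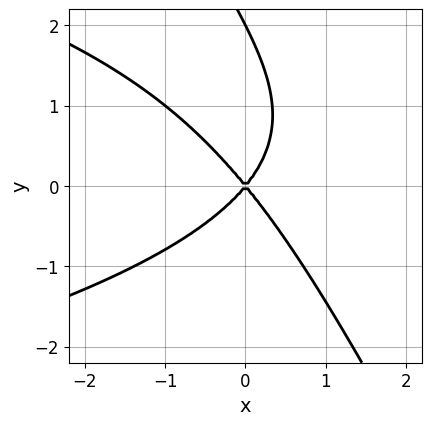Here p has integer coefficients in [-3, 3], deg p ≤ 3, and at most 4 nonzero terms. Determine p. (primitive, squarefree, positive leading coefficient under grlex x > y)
2*x*y^2 + y^3 + 3*x^2 - 2*y^2

First, the degree is 3 — the shape is more complex than any degree-2 curve.
Next, from the axis intercepts and sections: the y-axis gridline crossings are at y ∈ {0, 2}; it meets the x-axis at x = 0 (among the integer gridlines).
Finally, matching integer coefficients to the picture gives p.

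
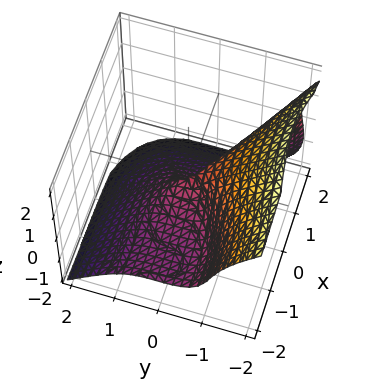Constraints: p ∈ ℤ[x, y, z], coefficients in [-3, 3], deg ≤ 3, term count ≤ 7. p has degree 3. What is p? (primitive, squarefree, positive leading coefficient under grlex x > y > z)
x^3 + 3*y^3 + 3*z^3 + 3*x^2 - 2*x*z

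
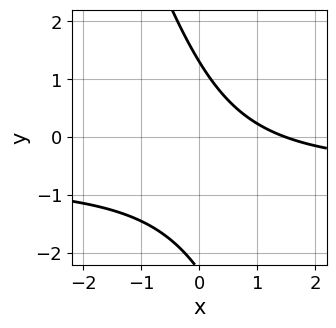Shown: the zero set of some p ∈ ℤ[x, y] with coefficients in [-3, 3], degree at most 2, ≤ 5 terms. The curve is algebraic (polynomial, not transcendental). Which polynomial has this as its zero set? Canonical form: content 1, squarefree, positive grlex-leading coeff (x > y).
3*x*y + y^2 + 2*x + y - 3

First, deg p = 2.
Finally, matching integer coefficients to the picture gives p.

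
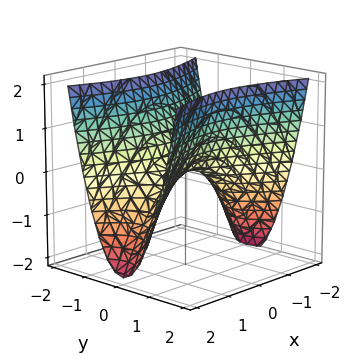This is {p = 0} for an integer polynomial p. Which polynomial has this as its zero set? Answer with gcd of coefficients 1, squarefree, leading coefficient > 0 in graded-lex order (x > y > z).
1. deg p = 2.
2. Symmetries: mirror symmetry x ↦ −x ⇒ only even powers of x; the y ↦ −y reflection is a symmetry, so y appears only in even powers.
3. Against the integer gridlines: one y-axis crossing is at y = 0; it crosses the z-axis at the gridline z = 0; it meets the x-axis at x = 0 (among the integer gridlines).
4. The integer polynomial consistent with all of this is the stated p.

x^2 - 3*y^2 + 2*z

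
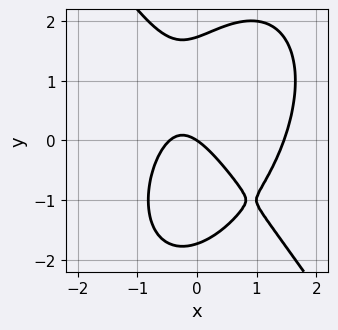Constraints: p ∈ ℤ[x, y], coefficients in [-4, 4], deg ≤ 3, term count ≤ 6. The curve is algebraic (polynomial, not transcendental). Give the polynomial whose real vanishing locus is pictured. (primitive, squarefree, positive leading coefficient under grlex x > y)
3*x^3 + y^3 - 3*x^2 - 2*x - 3*y

(a) Degree: a generic line meets the curve in up to 3 points, so deg p = 3.
(b) Checking where it meets the axes: it crosses the y-axis at the gridline y = 0; it crosses the x-axis at the gridline x = 0.
(c) The integer polynomial consistent with all of this is the stated p.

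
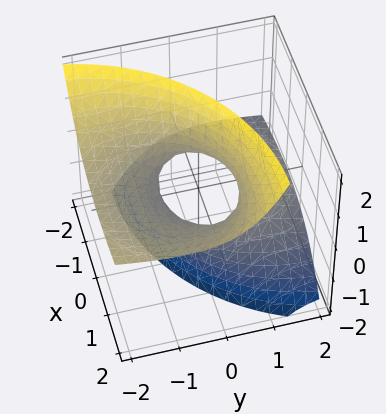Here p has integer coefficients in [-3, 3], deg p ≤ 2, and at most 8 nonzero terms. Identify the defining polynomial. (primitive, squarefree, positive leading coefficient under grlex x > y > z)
Degree: no degree-1 surface has this shape, so deg p = 2.
Checking where it meets the axes: the surface avoids every integer z-axis point in the box; the y-axis gridline crossings are at y ∈ {-1, 1}.
Assembling these constraints gives the stated polynomial.

x^2 - 2*x*z + y^2 + 3*y*z - z^2 - 1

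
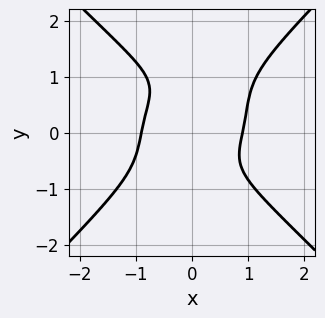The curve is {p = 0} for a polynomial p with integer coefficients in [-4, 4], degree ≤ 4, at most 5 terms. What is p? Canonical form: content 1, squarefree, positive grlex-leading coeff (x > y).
3*x^4 - 3*y^4 + 2*y^3 - 2*x*y - 2

deg p = 4. No degree-3 curve has this shape.
From the visible intercepts: it misses every integer gridline on the y-axis.
Solving for integer coefficients yields p as stated.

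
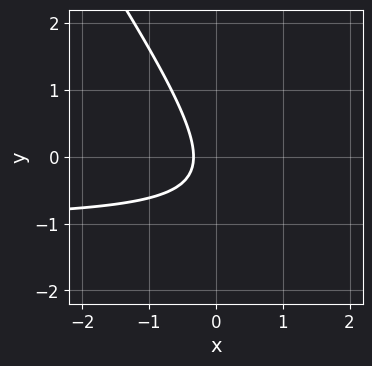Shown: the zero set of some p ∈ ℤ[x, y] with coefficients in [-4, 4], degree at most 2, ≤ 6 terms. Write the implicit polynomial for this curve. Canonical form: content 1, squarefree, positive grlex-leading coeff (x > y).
3*x*y + 2*y^2 + 3*x + y + 1

First, the degree is 2 — the shape is more complex than any degree-1 curve.
Then, from the visible intercepts: the curve avoids every integer y-axis point in the box.
Finally, these observations pin down the coefficients.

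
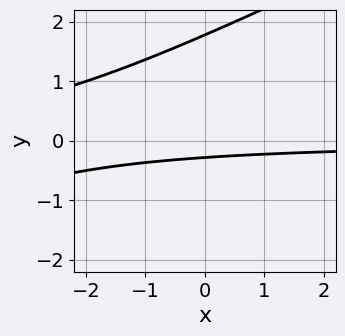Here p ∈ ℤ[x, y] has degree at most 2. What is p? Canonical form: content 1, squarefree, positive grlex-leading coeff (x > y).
x*y - 2*y^2 + 3*y + 1

Degree: no degree-1 curve has this shape, so deg p = 2.
Checking where it meets the axes: it misses every integer gridline on the x-axis.
Fitting integer coefficients to these (and the overall shape) gives p.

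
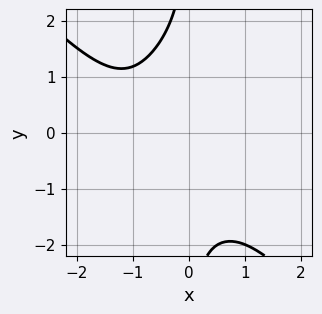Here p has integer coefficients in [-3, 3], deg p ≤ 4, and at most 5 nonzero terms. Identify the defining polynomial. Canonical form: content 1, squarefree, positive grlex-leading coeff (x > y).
x^4 + x*y^3 - 2*x^2*y + 3

(a) The degree is 4 — no degree-3 curve has this shape.
(b) Observable constraints: no x-intercept at any integer in the box; no y-intercept at any integer in the box.
(c) Together with the visible shape, these determine p as stated.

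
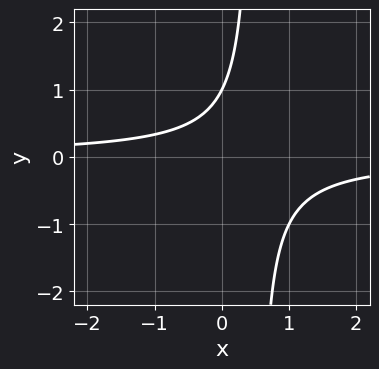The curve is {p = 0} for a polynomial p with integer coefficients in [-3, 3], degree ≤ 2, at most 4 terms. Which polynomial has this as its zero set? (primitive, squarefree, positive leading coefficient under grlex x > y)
2*x*y - y + 1

First, the degree is 2 — a generic line meets the curve in up to 2 points.
Then, reading off the gridlines: it meets the y-axis at y = 1 (among the integer gridlines); the curve avoids every integer x-axis point in the box.
Finally, putting this together gives p.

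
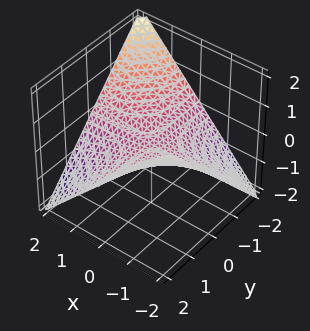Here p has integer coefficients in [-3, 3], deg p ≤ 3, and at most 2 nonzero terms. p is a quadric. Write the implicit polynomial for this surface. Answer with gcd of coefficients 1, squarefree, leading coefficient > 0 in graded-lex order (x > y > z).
1. deg p = 2.
2. Reading off the gridlines: every point of the y-axis in the box is on the surface; one z-axis crossing is at z = 0.
3. Matching integer coefficients to the picture gives p.

x*y + 2*z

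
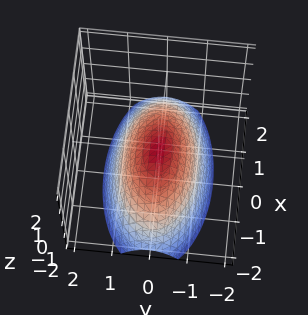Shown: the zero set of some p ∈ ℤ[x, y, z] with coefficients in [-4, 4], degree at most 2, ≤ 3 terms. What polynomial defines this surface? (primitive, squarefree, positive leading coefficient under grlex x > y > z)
1. deg p = 2. A paraboloid; a quadric.
2. Symmetries: the y ↦ −y reflection is a symmetry, so y appears only in even powers; mirror symmetry x ↦ −x ⇒ only even powers of x.
3. Checking where it meets the axes: it crosses the z-axis at the gridline z = 0; it meets the x-axis at x = 0 (among the integer gridlines).
4. Assembling these constraints gives the stated polynomial.

x^2 + 3*y^2 + 3*z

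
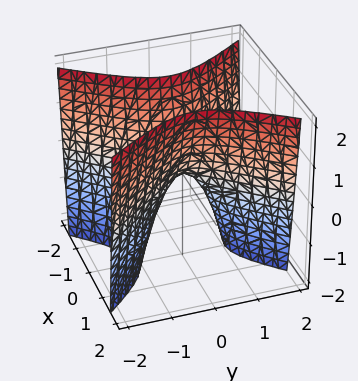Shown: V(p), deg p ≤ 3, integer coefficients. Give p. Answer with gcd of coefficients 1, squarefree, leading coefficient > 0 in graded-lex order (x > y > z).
3*x^2 - 2*y^2 - z

1. The degree is 2 — a saddle surface; a quadric.
2. Symmetries: mirror symmetry y ↦ −y ⇒ only even powers of y; mirror symmetry x ↦ −x ⇒ only even powers of x.
3. Against the integer gridlines: it crosses the x-axis at the gridline x = 0; it meets the y-axis at y = 0 (among the integer gridlines); it meets the z-axis at z = 0 (among the integer gridlines).
4. Matching integer coefficients to the picture gives p.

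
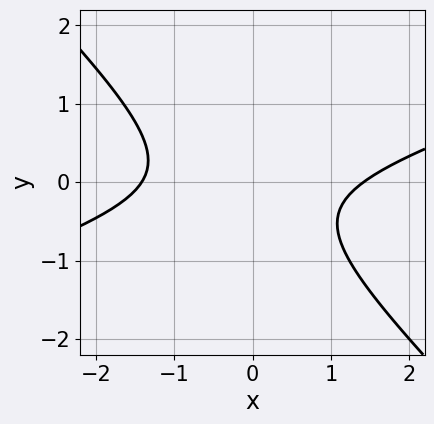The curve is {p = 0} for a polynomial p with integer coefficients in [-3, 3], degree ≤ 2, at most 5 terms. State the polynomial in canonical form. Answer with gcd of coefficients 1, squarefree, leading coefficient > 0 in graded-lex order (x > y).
deg p = 2.
Observable constraints: no y-intercept at any integer in the box.
Solving for integer coefficients yields p as stated.

x^2 - 2*x*y - 3*y^2 - y - 2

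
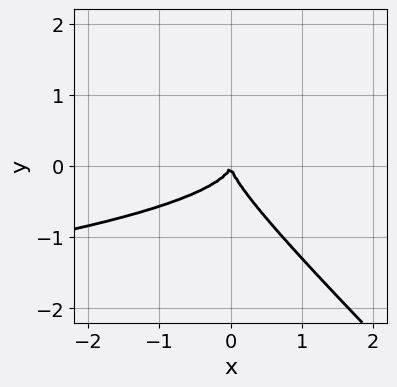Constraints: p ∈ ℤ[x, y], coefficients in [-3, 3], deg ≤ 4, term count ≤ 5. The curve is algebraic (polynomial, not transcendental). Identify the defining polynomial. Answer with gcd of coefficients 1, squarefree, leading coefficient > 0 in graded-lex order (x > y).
2*x*y^2 + 2*y^3 + x^2

First, degree: the shape is more complex than any degree-2 curve, so deg p = 3.
Next, from the visible intercepts: one y-axis crossing is at y = 0; one x-axis crossing is at x = 0.
Finally, solving for integer coefficients yields p as stated.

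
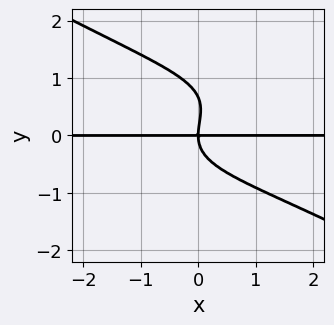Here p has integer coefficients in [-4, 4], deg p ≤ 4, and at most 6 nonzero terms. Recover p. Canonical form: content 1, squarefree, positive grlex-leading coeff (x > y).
(a) The degree is 4 — the shape is more complex than any degree-3 curve.
(b) From the visible intercepts: it crosses the y-axis at the gridline y = 0; the visible x-axis segment lies entirely on the curve.
(c) These observations pin down the coefficients.

x^2*y^2 - 3*y^4 + 2*y^3 - 3*x*y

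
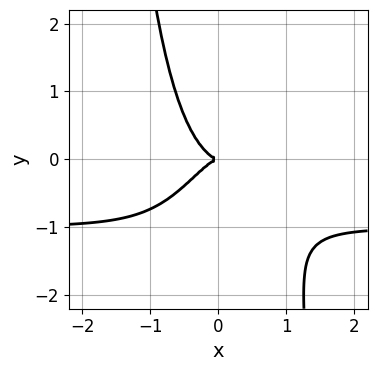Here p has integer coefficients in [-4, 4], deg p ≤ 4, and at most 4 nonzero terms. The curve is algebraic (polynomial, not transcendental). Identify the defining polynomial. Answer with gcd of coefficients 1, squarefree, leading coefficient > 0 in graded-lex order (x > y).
2*x^3*y + 2*x^3 + y^2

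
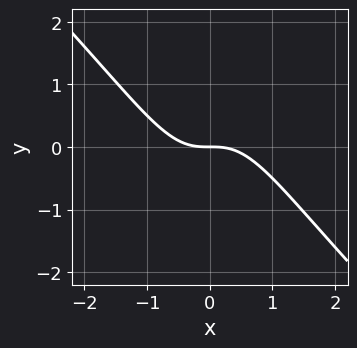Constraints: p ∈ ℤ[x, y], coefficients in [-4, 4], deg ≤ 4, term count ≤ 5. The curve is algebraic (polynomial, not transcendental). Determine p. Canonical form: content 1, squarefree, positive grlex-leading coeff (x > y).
1. deg p = 3.
2. Reading off the gridlines: it meets the y-axis at y = 0 (among the integer gridlines); it meets the x-axis at x = 0 (among the integer gridlines).
3. Together with the visible shape, these determine p as stated.

x^3 + x^2*y + y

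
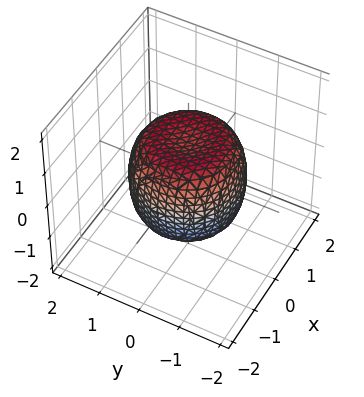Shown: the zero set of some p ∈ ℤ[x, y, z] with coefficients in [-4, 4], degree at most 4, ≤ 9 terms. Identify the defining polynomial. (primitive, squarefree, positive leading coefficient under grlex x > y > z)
x^4 + 2*x^2*y^2 + y^4 - x^2 - y^2 + z^2 - 1

1. The degree is 4 — no degree-3 surface has this shape.
2. By symmetry, every cross-section ⟂ z is a circle, so x, y appear only via x² + y².
3. Against the integer gridlines: a circular section at z = 1 has radius exactly 1; the z-axis gridline crossings are at z ∈ {-1, 1}.
4. Fitting integer coefficients to these (and the overall shape) gives p.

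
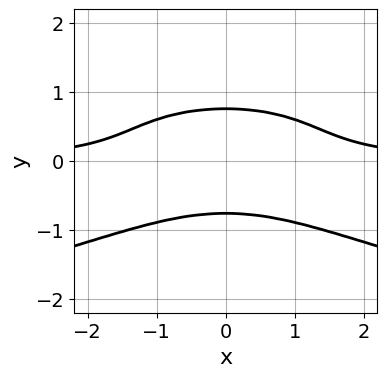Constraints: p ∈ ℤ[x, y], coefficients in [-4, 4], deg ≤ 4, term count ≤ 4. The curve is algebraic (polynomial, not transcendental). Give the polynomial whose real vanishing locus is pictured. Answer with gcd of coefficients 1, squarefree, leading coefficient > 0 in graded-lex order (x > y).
3*y^4 + x^2*y - 1

(a) deg p = 4. The shape is more complex than any degree-3 curve.
(b) Symmetries: the x ↦ −x reflection is a symmetry, so x appears only in even powers.
(c) Observable constraints: the curve avoids every integer x-axis point in the box.
(d) Matching integer coefficients to the picture gives p.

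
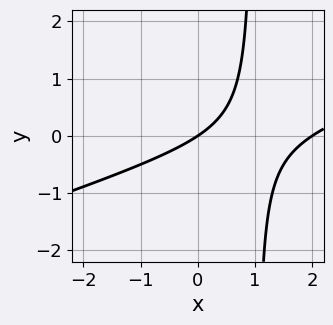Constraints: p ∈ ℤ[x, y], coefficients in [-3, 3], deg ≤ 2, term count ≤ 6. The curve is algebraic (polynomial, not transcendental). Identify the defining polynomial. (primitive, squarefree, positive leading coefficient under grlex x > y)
The degree is 2 — a generic line meets the curve in up to 2 points.
From the axis intercepts and sections: the x-axis gridline crossings are at x ∈ {0, 2}; it crosses the y-axis at the gridline y = 0.
Fitting integer coefficients to these (and the overall shape) gives p.

x^2 - 3*x*y - 2*x + 3*y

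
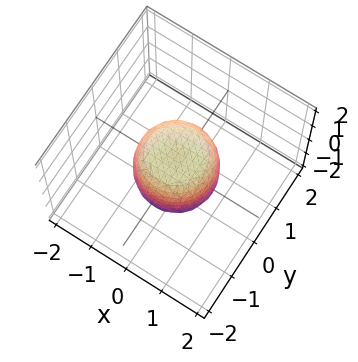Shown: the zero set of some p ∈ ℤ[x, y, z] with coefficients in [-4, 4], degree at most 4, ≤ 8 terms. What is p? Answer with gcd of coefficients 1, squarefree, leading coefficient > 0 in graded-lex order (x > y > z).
2*x^4 + 4*x^2*y^2 + 2*y^4 - x^2 - y^2 + z^2 - 1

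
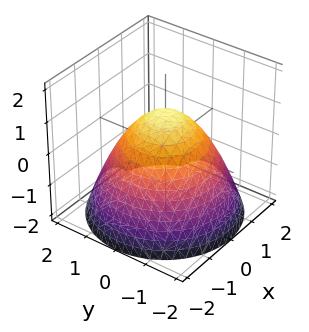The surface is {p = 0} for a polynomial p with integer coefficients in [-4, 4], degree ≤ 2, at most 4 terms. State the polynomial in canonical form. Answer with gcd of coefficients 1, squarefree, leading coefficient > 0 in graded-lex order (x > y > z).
2*x^2 + 2*y^2 + 3*z - 3

(a) Degree: no degree-1 surface has this shape, so deg p = 2.
(b) Symmetries: rotational symmetry about the z-axis ⇒ p depends on x, y only through x² + y².
(c) Reading off the gridlines: it meets the z-axis at z = 1 (among the integer gridlines); a circular section at z = -1 has radius between 1 and 2.
(d) Assembling these constraints gives the stated polynomial.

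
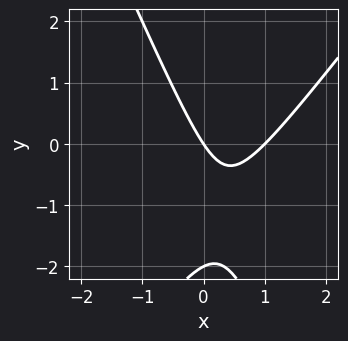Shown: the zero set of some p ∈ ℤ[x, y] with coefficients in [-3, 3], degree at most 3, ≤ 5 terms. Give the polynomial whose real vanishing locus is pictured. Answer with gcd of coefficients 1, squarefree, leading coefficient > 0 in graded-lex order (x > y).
(a) deg p = 2. The shape is more complex than any degree-1 curve.
(b) From the axis intercepts and sections: the y-axis gridline crossings are at y ∈ {-2, 0}; the x-axis gridline crossings are at x ∈ {0, 1}.
(c) Assembling these constraints gives the stated polynomial.

3*x^2 - x*y - y^2 - 3*x - 2*y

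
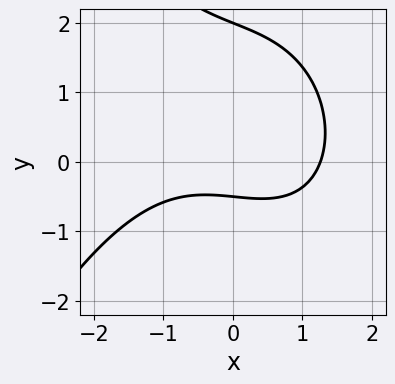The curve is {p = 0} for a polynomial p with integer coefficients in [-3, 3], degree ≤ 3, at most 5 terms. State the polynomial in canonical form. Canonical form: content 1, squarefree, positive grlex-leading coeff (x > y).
The degree is 3 — no degree-2 curve has this shape.
From the axis intercepts and sections: it crosses the y-axis at the gridline y = 2.
Assembling these constraints gives the stated polynomial.

x^3 + x*y + 2*y^2 - 3*y - 2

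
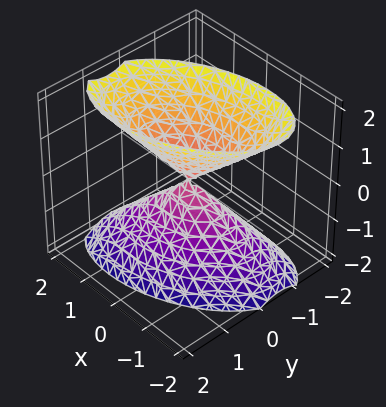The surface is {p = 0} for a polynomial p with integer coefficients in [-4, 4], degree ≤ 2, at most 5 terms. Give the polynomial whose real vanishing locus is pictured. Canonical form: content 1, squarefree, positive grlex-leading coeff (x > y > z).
First, the picture has 2 separate pieces. Treating them together as one polynomial.
Next, degree: no degree-1 surface has this shape, so deg p = 2.
Then, observable constraints: one x-axis crossing is at x = 0; it crosses the y-axis at the gridline y = 0.
Finally, the integer polynomial consistent with all of this is the stated p.

x^2 - x*y + 2*y^2 - z^2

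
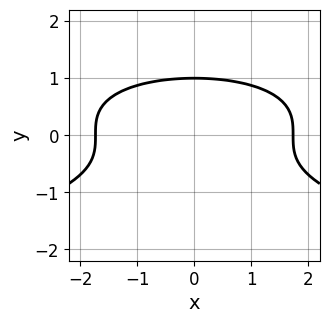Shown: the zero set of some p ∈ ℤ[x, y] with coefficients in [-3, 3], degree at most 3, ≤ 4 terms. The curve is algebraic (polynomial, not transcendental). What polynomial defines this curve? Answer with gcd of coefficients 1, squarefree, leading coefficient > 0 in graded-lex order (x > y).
3*y^3 + x^2 - 3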